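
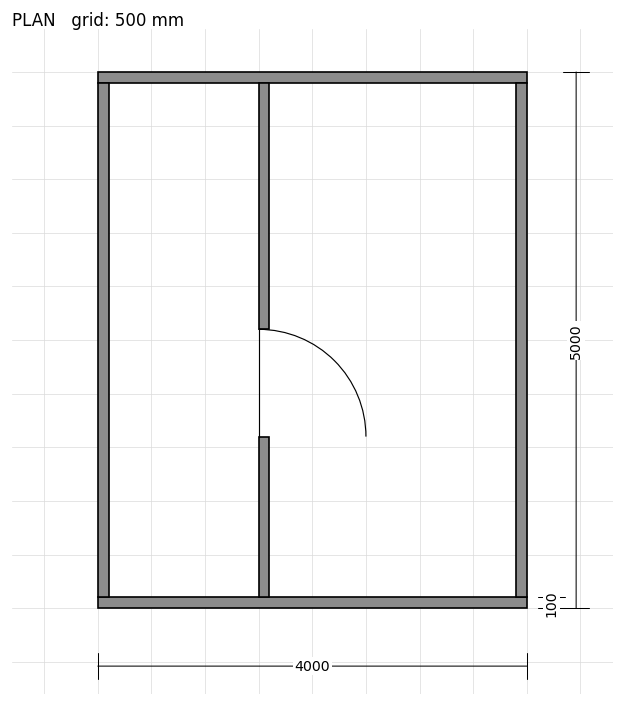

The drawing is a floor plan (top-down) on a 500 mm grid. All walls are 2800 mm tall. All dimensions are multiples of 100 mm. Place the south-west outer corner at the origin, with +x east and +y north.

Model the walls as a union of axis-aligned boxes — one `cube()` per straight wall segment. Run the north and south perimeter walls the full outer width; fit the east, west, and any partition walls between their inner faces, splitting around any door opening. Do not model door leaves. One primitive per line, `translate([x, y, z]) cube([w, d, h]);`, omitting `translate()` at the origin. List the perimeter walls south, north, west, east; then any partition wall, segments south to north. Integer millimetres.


cube([4000, 100, 2800]);
translate([0, 4900, 0]) cube([4000, 100, 2800]);
translate([0, 100, 0]) cube([100, 4800, 2800]);
translate([3900, 100, 0]) cube([100, 4800, 2800]);
translate([1500, 100, 0]) cube([100, 1500, 2800]);
translate([1500, 2600, 0]) cube([100, 2300, 2800]);


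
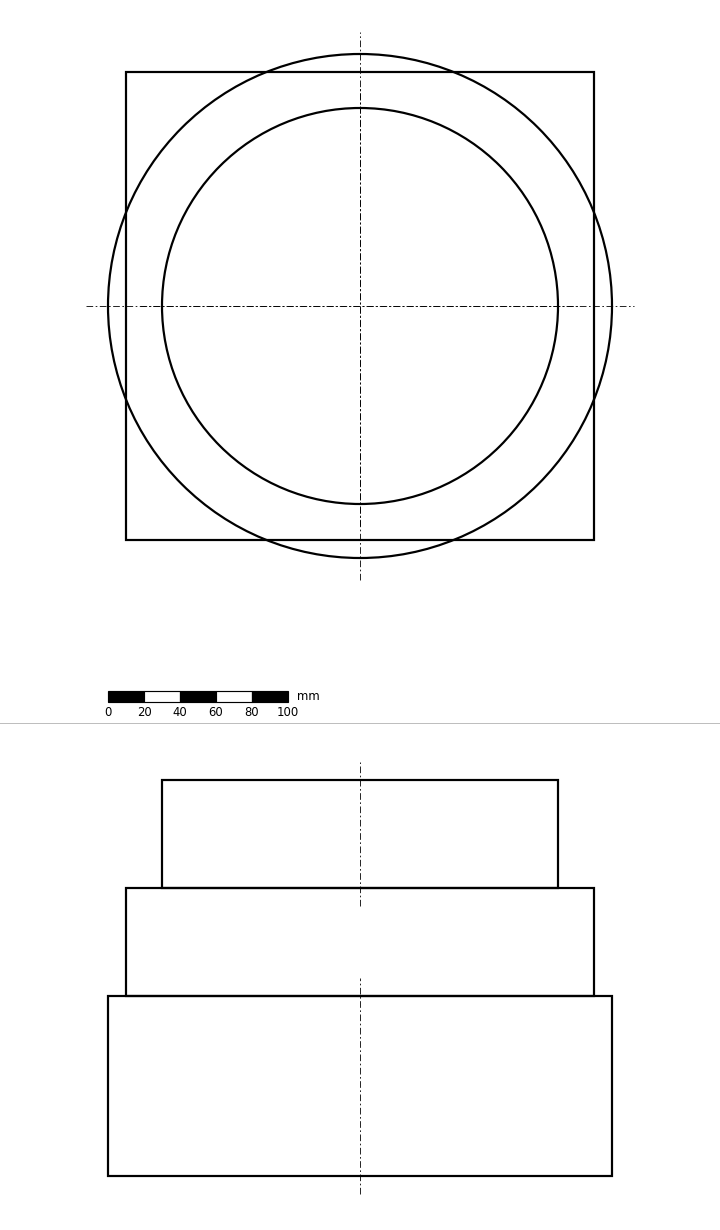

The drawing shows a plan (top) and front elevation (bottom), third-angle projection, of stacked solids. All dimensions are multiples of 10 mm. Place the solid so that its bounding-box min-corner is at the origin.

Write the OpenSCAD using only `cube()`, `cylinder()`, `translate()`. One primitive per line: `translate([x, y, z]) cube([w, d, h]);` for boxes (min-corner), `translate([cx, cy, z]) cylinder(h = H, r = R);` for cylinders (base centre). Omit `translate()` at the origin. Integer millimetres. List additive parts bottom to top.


translate([140, 140, 0]) cylinder(h = 100, r = 140);
translate([10, 10, 100]) cube([260, 260, 60]);
translate([140, 140, 160]) cylinder(h = 60, r = 110);


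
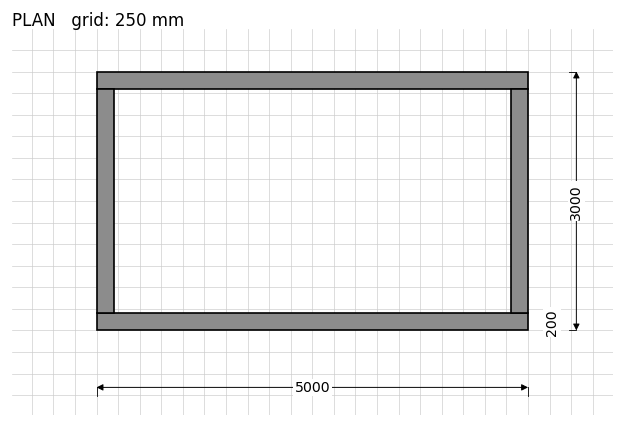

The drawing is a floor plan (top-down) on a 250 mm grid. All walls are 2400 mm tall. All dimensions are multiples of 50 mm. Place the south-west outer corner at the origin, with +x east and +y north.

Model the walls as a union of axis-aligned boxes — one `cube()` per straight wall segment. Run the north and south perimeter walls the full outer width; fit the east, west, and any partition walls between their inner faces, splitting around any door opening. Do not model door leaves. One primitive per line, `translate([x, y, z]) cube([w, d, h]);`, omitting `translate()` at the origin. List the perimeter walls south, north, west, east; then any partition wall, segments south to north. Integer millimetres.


cube([5000, 200, 2400]);
translate([0, 2800, 0]) cube([5000, 200, 2400]);
translate([0, 200, 0]) cube([200, 2600, 2400]);
translate([4800, 200, 0]) cube([200, 2600, 2400]);


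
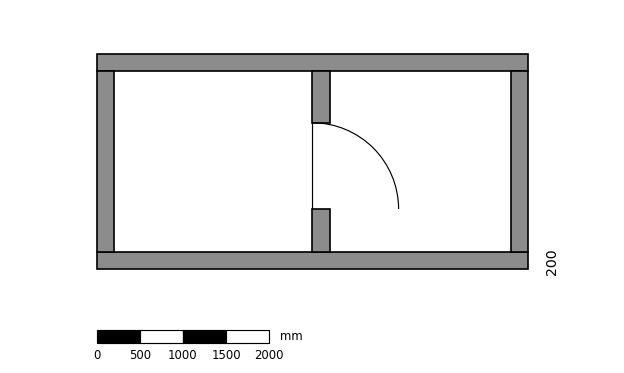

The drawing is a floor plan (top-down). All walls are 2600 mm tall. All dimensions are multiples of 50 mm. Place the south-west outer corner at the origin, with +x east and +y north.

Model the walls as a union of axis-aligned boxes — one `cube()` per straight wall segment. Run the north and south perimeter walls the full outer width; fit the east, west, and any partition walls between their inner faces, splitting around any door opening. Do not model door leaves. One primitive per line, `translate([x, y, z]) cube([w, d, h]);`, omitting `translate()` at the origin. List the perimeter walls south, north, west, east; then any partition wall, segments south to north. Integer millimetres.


cube([5000, 200, 2600]);
translate([0, 2300, 0]) cube([5000, 200, 2600]);
translate([0, 200, 0]) cube([200, 2100, 2600]);
translate([4800, 200, 0]) cube([200, 2100, 2600]);
translate([2500, 200, 0]) cube([200, 500, 2600]);
translate([2500, 1700, 0]) cube([200, 600, 2600]);


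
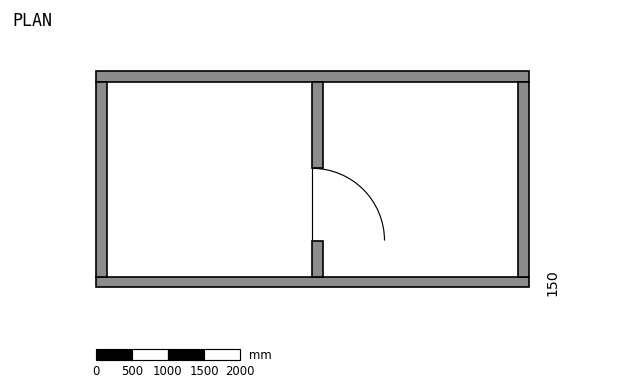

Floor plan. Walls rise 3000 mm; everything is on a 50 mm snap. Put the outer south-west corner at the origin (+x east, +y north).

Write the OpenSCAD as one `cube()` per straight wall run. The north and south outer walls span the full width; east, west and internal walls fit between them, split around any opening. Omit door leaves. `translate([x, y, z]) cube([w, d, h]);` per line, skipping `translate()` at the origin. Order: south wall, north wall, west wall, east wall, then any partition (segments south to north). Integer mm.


cube([6000, 150, 3000]);
translate([0, 2850, 0]) cube([6000, 150, 3000]);
translate([0, 150, 0]) cube([150, 2700, 3000]);
translate([5850, 150, 0]) cube([150, 2700, 3000]);
translate([3000, 150, 0]) cube([150, 500, 3000]);
translate([3000, 1650, 0]) cube([150, 1200, 3000]);


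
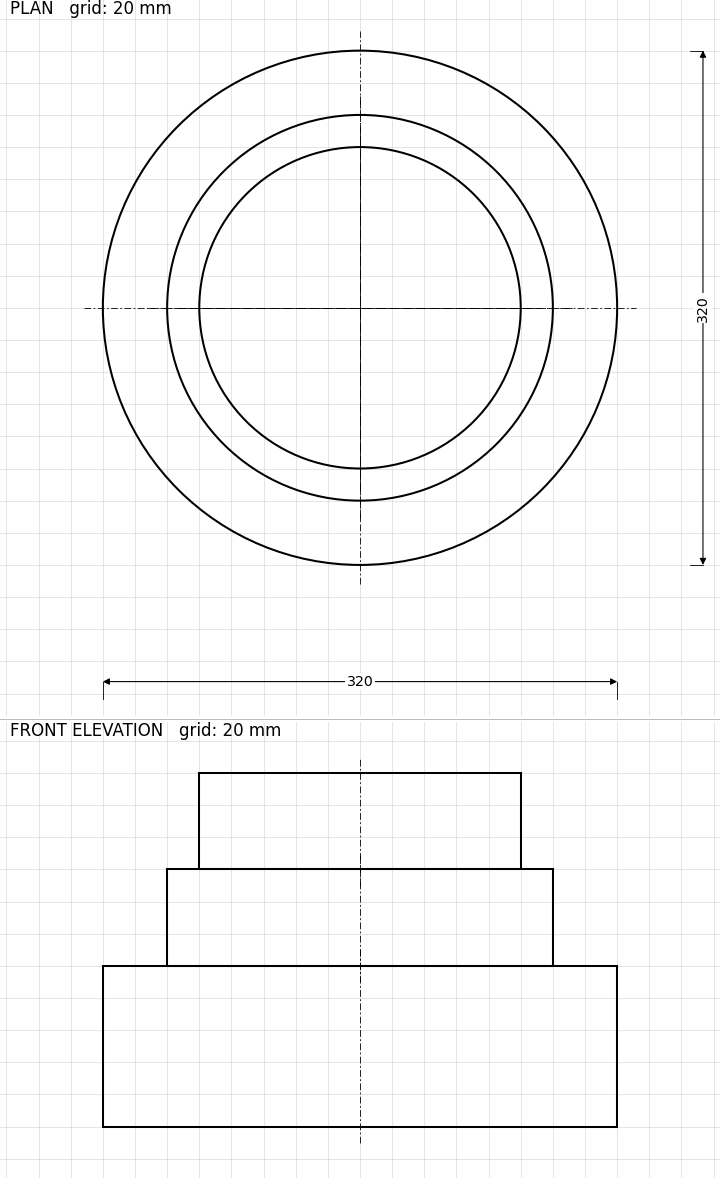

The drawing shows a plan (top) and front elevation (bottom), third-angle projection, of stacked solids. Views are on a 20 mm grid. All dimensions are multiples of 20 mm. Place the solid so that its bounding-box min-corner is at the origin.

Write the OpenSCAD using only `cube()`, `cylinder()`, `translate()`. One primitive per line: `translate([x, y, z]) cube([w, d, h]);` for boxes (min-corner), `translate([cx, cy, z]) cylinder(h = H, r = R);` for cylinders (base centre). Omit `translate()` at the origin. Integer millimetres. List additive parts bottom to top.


translate([160, 160, 0]) cylinder(h = 100, r = 160);
translate([160, 160, 100]) cylinder(h = 60, r = 120);
translate([160, 160, 160]) cylinder(h = 60, r = 100);


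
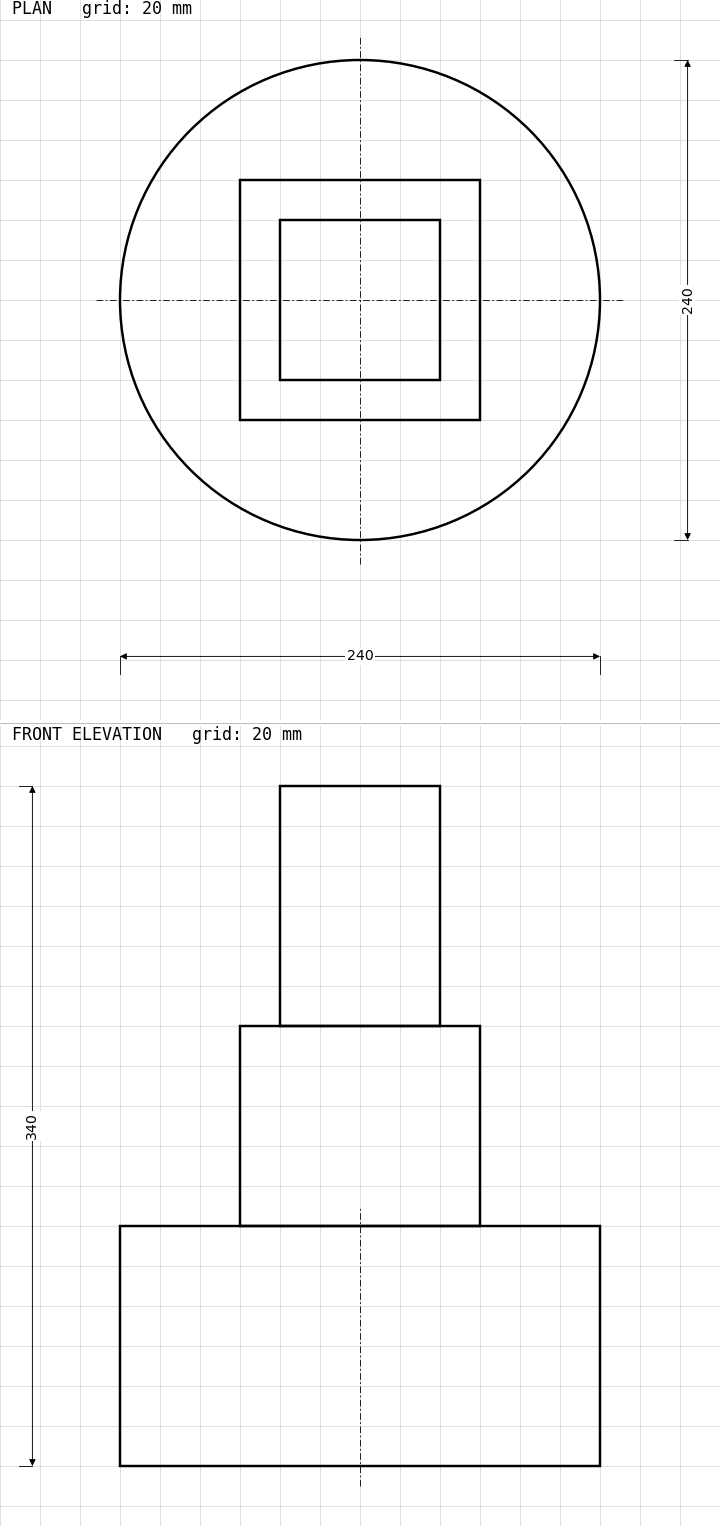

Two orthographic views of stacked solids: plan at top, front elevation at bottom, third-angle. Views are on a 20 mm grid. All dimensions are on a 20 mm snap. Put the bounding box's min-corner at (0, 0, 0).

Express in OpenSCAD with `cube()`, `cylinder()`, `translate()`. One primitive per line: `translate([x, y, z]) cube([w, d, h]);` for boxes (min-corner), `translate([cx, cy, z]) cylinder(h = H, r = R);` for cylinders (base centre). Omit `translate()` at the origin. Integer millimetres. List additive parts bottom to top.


translate([120, 120, 0]) cylinder(h = 120, r = 120);
translate([60, 60, 120]) cube([120, 120, 100]);
translate([80, 80, 220]) cube([80, 80, 120]);


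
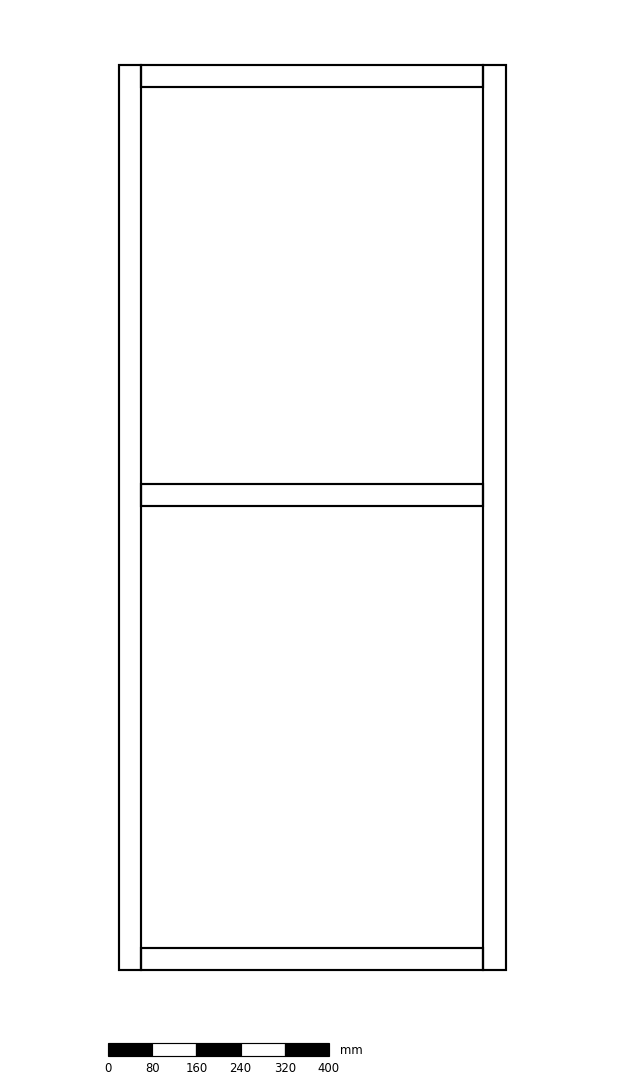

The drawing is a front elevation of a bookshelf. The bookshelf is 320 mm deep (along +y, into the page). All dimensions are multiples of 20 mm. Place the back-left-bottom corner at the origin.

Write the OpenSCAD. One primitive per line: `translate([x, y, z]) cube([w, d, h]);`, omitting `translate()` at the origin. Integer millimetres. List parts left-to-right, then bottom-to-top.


cube([40, 320, 1640]);
translate([40, 0, 0]) cube([620, 320, 40]);
translate([40, 0, 840]) cube([620, 320, 40]);
translate([40, 0, 1600]) cube([620, 320, 40]);
translate([660, 0, 0]) cube([40, 320, 1640]);


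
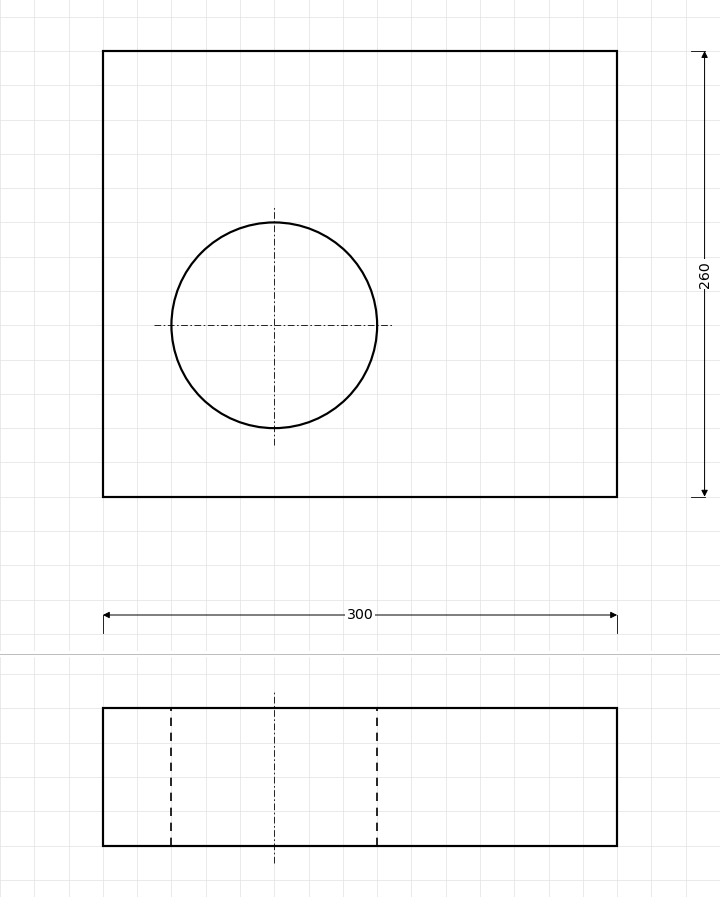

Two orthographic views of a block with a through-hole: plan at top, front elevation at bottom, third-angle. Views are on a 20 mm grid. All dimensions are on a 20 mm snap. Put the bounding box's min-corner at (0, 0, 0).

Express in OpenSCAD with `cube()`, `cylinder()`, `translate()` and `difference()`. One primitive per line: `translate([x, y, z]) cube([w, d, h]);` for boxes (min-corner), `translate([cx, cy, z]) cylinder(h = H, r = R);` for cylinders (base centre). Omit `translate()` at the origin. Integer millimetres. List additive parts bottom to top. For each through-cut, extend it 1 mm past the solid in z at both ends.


difference() {
  cube([300, 260, 80]);
  translate([100, 100, -1]) cylinder(h = 82, r = 60);
}


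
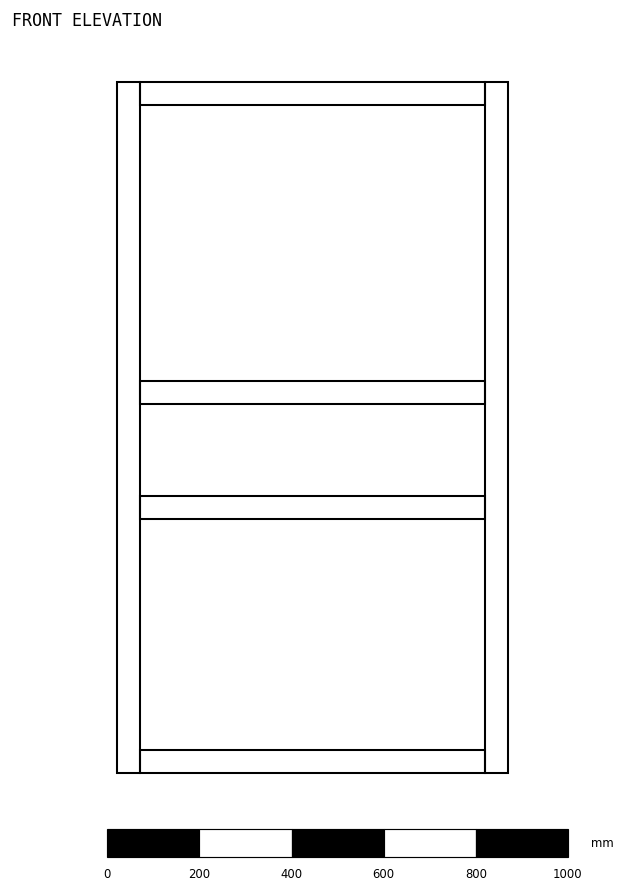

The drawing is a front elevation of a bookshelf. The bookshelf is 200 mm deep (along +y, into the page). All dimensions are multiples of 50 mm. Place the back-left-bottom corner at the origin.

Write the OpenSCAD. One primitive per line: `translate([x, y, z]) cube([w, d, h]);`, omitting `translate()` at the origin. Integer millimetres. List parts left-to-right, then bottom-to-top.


cube([50, 200, 1500]);
translate([50, 0, 0]) cube([750, 200, 50]);
translate([50, 0, 550]) cube([750, 200, 50]);
translate([50, 0, 800]) cube([750, 200, 50]);
translate([50, 0, 1450]) cube([750, 200, 50]);
translate([800, 0, 0]) cube([50, 200, 1500]);


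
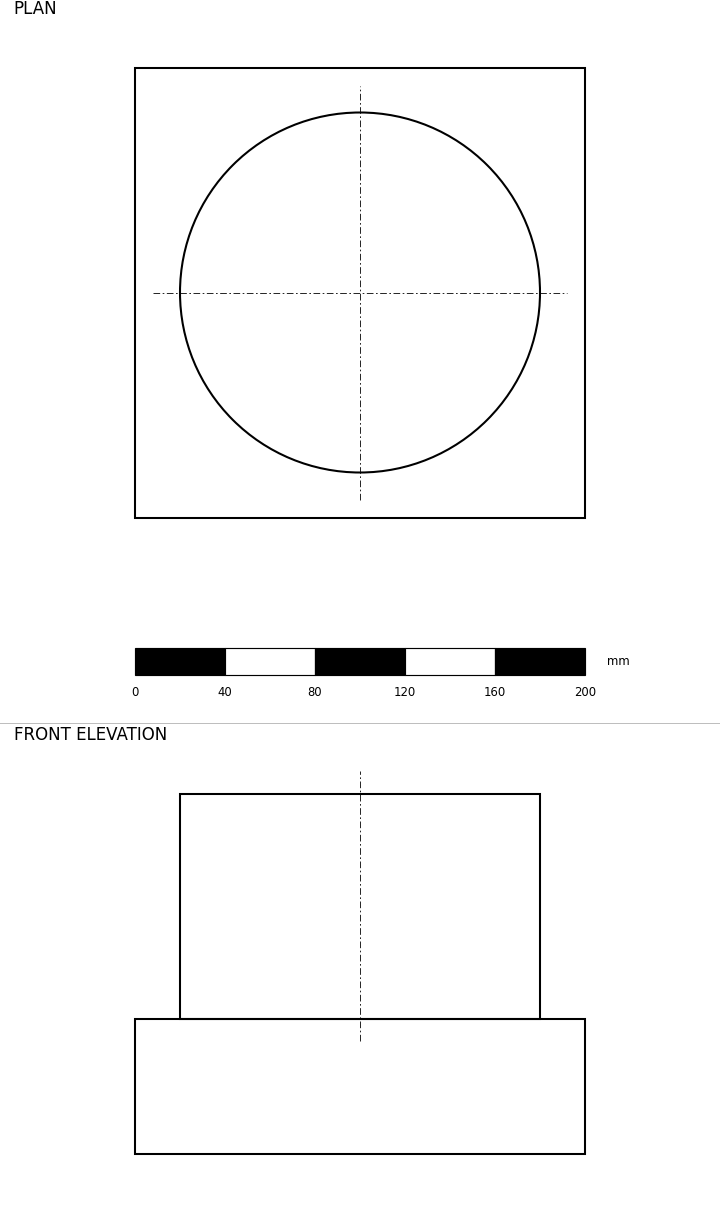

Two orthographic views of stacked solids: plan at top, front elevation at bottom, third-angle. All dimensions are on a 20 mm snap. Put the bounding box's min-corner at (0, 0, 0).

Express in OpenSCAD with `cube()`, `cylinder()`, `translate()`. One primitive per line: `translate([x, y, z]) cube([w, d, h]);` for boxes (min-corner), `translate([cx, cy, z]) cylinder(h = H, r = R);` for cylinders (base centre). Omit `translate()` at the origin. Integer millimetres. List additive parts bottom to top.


cube([200, 200, 60]);
translate([100, 100, 60]) cylinder(h = 100, r = 80);


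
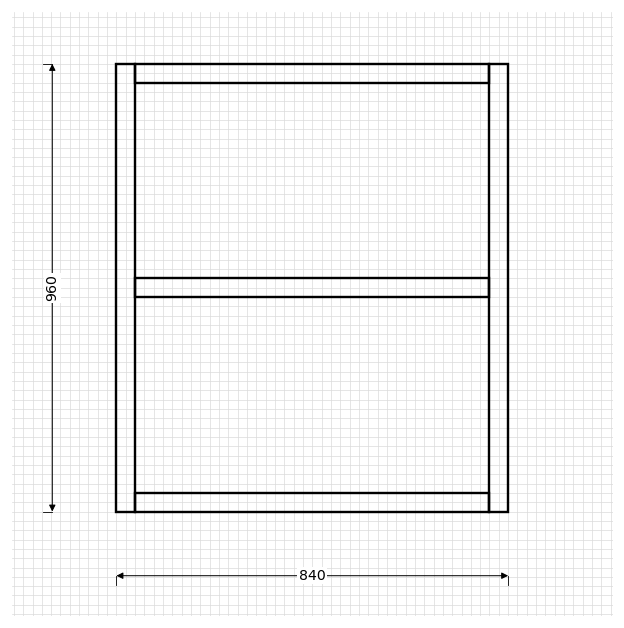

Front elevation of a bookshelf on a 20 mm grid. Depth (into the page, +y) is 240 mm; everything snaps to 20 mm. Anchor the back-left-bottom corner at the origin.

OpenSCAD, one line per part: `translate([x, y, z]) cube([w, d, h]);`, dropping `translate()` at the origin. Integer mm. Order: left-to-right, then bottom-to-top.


cube([40, 240, 960]);
translate([40, 0, 0]) cube([760, 240, 40]);
translate([40, 0, 460]) cube([760, 240, 40]);
translate([40, 0, 920]) cube([760, 240, 40]);
translate([800, 0, 0]) cube([40, 240, 960]);


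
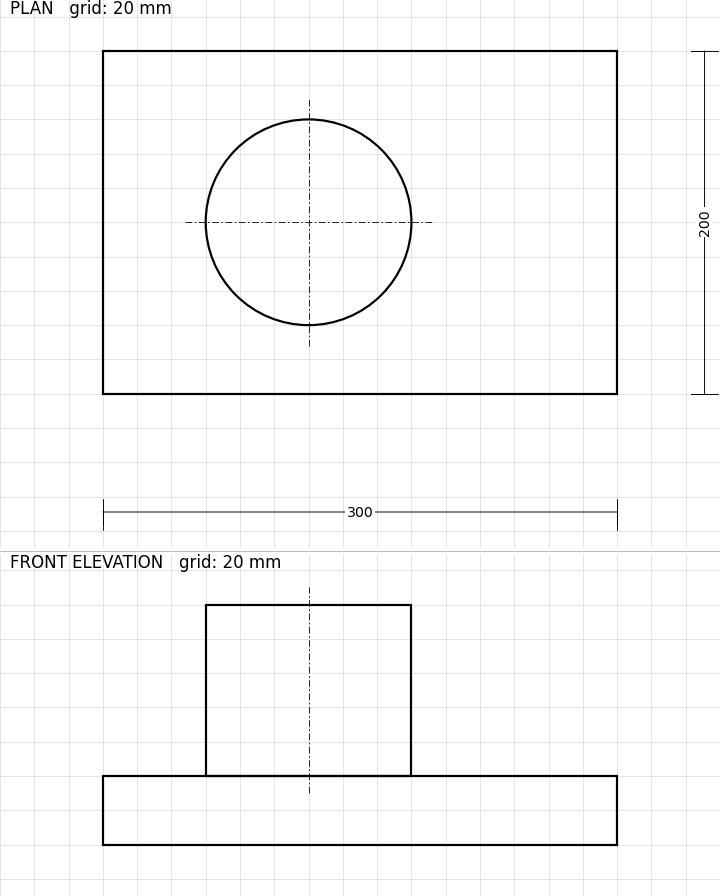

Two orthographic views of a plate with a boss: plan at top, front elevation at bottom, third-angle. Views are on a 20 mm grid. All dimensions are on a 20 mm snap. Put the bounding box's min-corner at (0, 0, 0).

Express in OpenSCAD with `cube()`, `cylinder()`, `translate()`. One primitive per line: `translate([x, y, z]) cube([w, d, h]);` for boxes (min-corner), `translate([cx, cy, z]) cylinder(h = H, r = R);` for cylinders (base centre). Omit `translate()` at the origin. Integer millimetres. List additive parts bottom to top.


cube([300, 200, 40]);
translate([120, 100, 40]) cylinder(h = 100, r = 60);


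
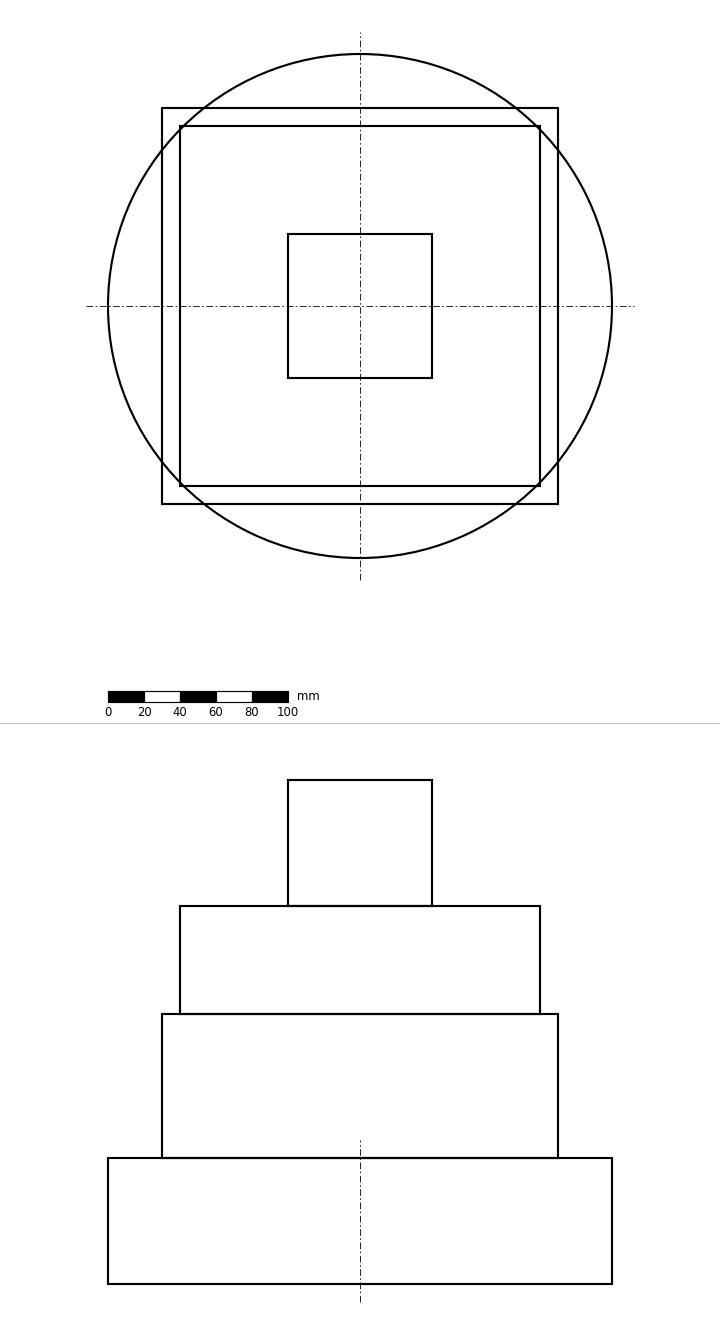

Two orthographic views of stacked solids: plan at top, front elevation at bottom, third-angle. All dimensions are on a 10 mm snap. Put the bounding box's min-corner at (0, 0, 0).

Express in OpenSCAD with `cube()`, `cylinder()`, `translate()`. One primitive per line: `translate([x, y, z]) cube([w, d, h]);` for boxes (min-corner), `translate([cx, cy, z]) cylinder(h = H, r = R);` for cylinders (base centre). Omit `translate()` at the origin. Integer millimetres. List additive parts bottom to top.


translate([140, 140, 0]) cylinder(h = 70, r = 140);
translate([30, 30, 70]) cube([220, 220, 80]);
translate([40, 40, 150]) cube([200, 200, 60]);
translate([100, 100, 210]) cube([80, 80, 70]);


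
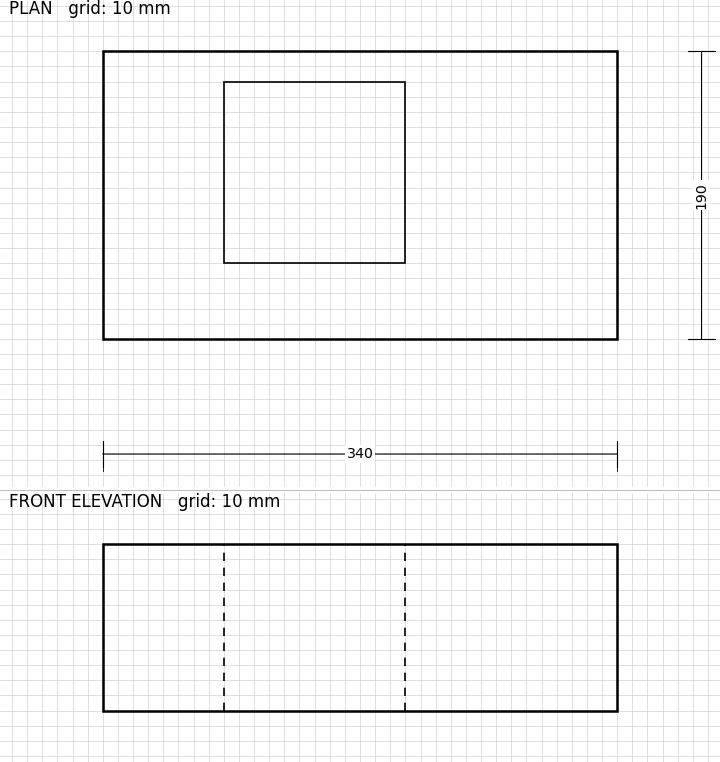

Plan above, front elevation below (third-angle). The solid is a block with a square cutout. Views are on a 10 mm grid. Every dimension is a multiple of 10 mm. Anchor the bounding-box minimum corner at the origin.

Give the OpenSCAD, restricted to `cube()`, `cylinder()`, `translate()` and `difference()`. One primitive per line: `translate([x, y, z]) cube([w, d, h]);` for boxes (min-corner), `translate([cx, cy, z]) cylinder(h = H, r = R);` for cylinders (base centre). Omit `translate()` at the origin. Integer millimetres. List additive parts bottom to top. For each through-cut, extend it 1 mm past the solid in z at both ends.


difference() {
  cube([340, 190, 110]);
  translate([80, 50, -1]) cube([120, 120, 112]);
}


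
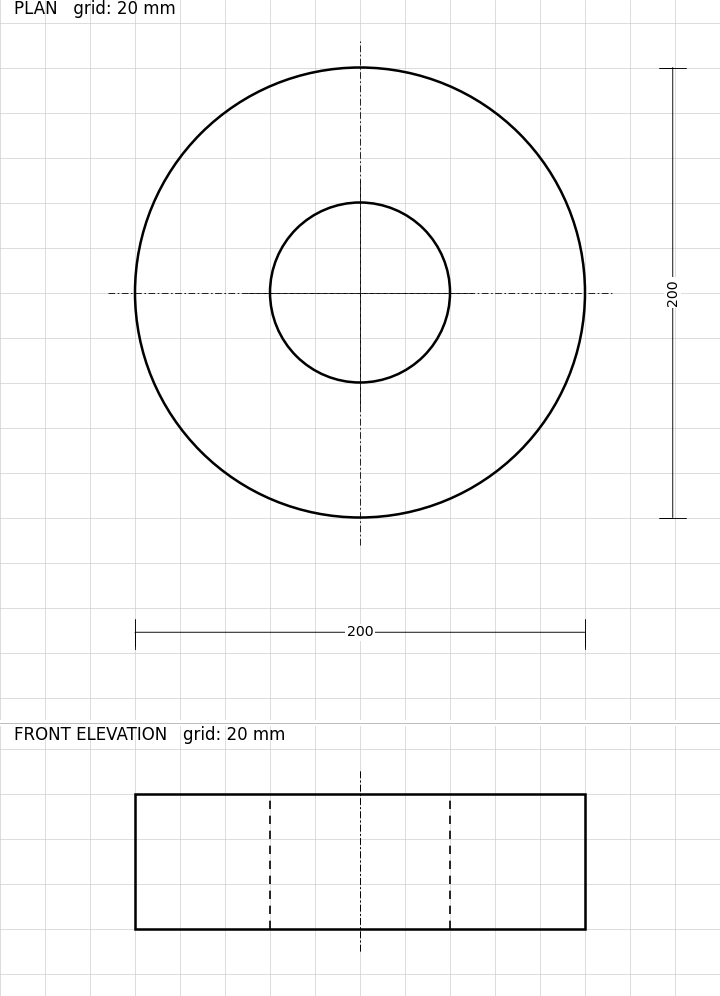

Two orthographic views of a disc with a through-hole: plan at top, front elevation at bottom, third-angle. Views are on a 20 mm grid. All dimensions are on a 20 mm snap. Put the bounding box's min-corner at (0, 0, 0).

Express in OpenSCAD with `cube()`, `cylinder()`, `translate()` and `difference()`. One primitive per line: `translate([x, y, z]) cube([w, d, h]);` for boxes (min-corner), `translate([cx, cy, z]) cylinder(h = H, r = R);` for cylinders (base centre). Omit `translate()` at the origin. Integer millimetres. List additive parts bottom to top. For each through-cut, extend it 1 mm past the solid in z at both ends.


difference() {
  translate([100, 100, 0]) cylinder(h = 60, r = 100);
  translate([100, 100, -1]) cylinder(h = 62, r = 40);
}


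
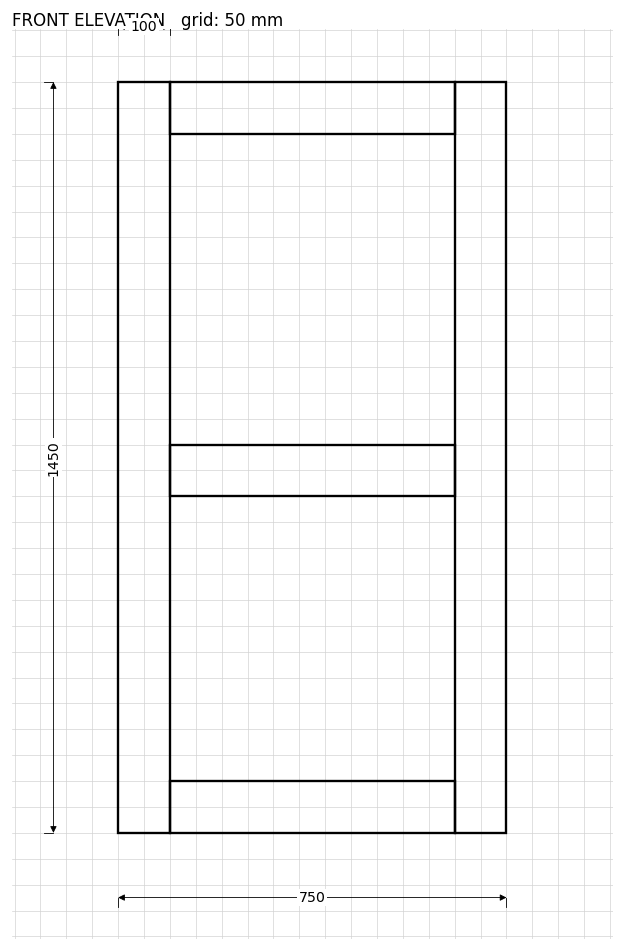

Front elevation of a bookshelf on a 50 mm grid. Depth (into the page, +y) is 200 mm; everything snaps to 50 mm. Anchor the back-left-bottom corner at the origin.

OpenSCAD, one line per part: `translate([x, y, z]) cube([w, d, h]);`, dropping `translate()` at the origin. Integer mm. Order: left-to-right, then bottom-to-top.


cube([100, 200, 1450]);
translate([100, 0, 0]) cube([550, 200, 100]);
translate([100, 0, 650]) cube([550, 200, 100]);
translate([100, 0, 1350]) cube([550, 200, 100]);
translate([650, 0, 0]) cube([100, 200, 1450]);


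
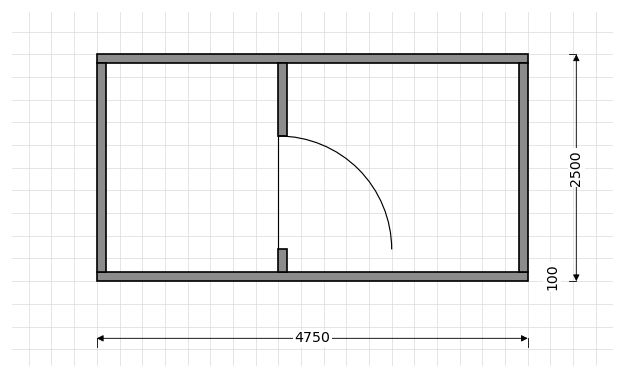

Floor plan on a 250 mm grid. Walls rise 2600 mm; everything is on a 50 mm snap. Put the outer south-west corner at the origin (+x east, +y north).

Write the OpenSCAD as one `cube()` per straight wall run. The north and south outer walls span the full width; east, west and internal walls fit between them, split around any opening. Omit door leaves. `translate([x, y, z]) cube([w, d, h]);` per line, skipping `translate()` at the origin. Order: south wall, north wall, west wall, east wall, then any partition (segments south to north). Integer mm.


cube([4750, 100, 2600]);
translate([0, 2400, 0]) cube([4750, 100, 2600]);
translate([0, 100, 0]) cube([100, 2300, 2600]);
translate([4650, 100, 0]) cube([100, 2300, 2600]);
translate([2000, 100, 0]) cube([100, 250, 2600]);
translate([2000, 1600, 0]) cube([100, 800, 2600]);


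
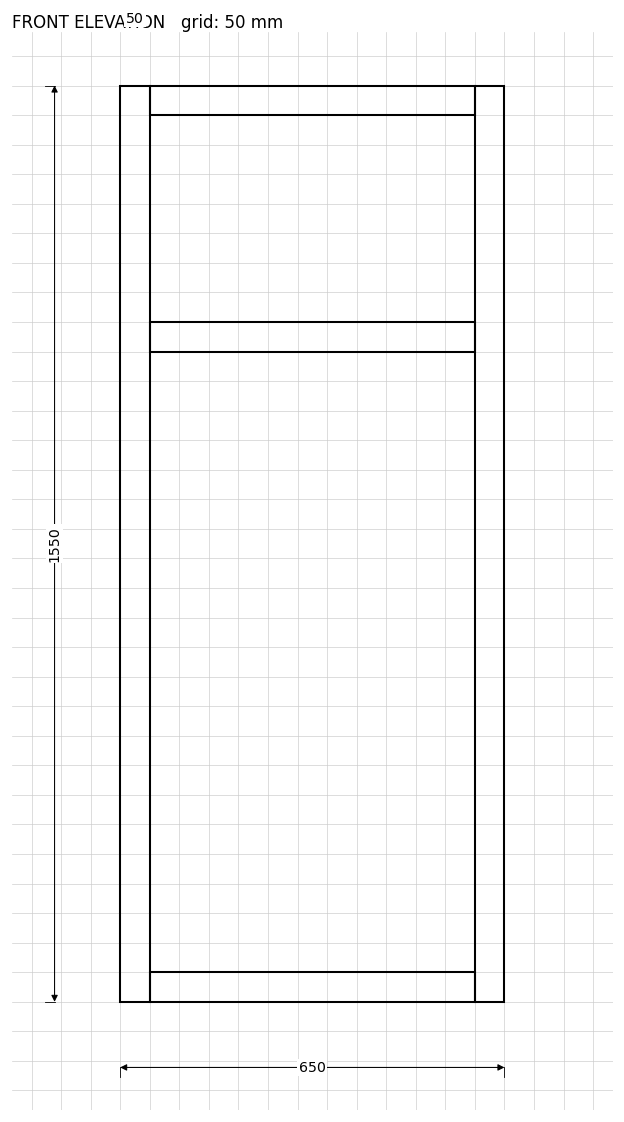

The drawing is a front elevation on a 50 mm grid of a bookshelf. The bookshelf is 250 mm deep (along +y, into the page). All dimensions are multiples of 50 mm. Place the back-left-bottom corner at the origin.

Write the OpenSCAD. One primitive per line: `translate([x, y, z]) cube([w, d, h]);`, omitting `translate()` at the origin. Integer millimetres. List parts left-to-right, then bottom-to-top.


cube([50, 250, 1550]);
translate([50, 0, 0]) cube([550, 250, 50]);
translate([50, 0, 1100]) cube([550, 250, 50]);
translate([50, 0, 1500]) cube([550, 250, 50]);
translate([600, 0, 0]) cube([50, 250, 1550]);


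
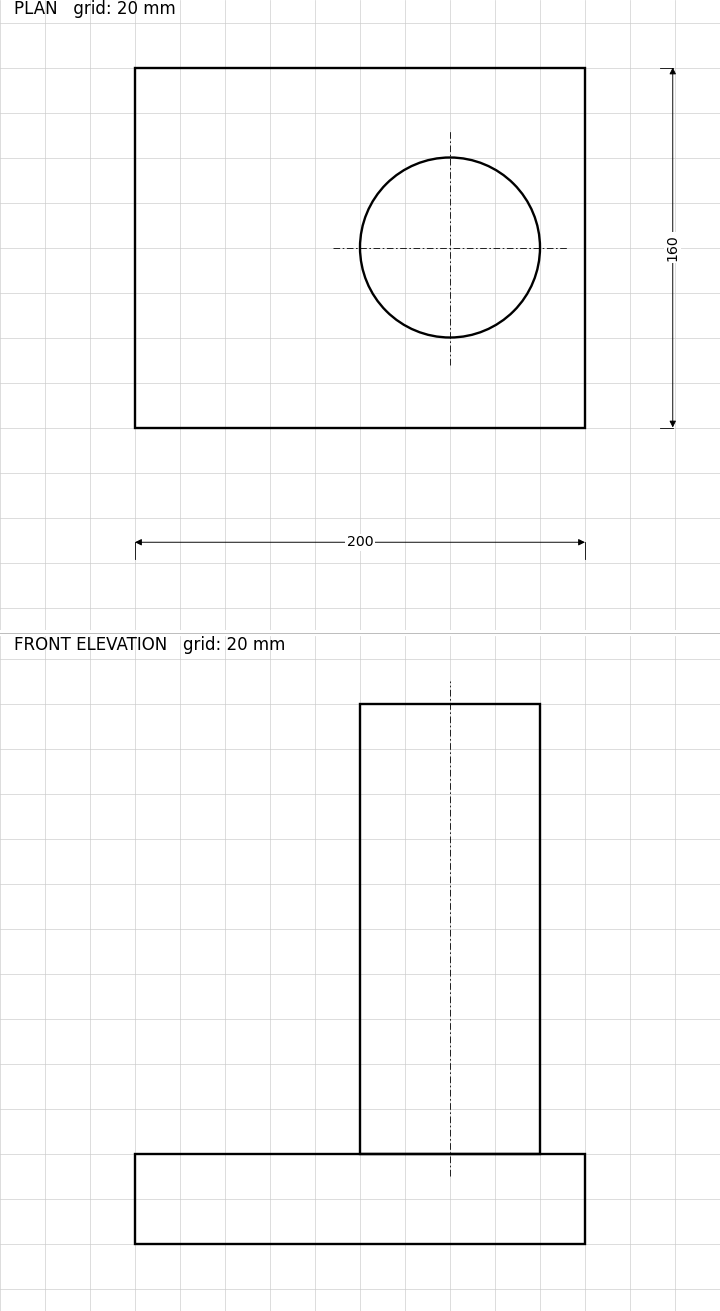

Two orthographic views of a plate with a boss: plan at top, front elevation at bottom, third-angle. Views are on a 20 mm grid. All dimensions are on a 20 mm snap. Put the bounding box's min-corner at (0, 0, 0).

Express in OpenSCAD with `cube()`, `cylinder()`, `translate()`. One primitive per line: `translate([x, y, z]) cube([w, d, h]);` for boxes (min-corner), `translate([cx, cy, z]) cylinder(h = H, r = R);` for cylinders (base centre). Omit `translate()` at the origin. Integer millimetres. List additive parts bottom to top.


cube([200, 160, 40]);
translate([140, 80, 40]) cylinder(h = 200, r = 40);


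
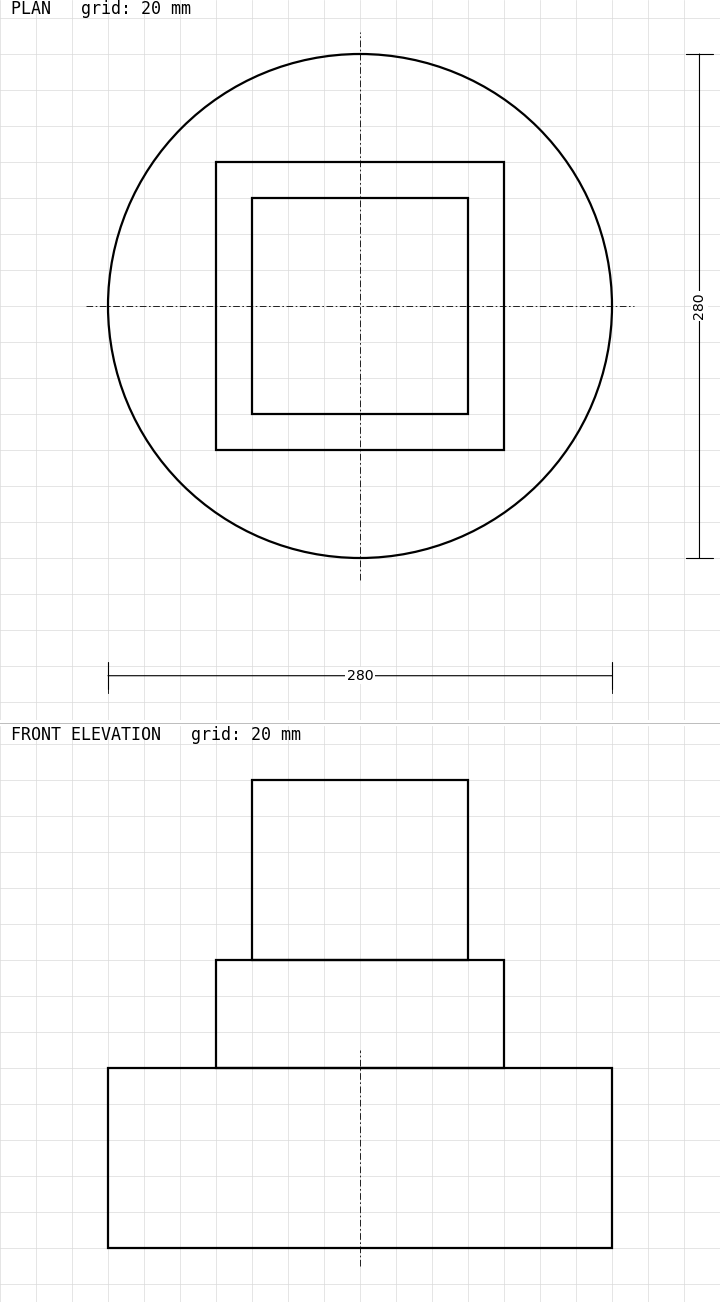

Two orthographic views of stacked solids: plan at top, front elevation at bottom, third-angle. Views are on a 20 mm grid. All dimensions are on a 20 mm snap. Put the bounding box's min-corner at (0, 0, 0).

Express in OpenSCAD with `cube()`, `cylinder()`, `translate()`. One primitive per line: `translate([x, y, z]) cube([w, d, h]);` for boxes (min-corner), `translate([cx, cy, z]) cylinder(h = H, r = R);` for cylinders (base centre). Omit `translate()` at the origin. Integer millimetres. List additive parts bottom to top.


translate([140, 140, 0]) cylinder(h = 100, r = 140);
translate([60, 60, 100]) cube([160, 160, 60]);
translate([80, 80, 160]) cube([120, 120, 100]);


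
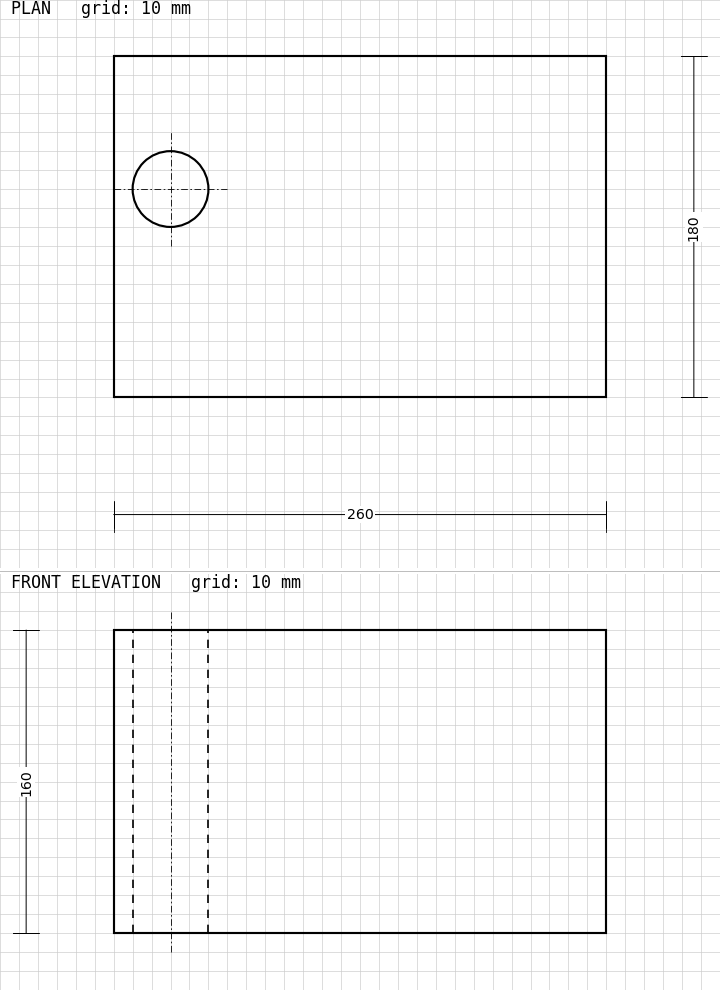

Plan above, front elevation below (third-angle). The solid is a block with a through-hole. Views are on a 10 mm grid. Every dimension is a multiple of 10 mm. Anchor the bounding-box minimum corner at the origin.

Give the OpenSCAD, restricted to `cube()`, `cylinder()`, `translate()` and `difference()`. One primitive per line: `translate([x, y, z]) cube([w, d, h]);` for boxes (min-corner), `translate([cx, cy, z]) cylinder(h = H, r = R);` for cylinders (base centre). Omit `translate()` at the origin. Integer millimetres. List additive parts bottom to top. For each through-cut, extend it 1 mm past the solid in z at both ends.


difference() {
  cube([260, 180, 160]);
  translate([30, 110, -1]) cylinder(h = 162, r = 20);
}


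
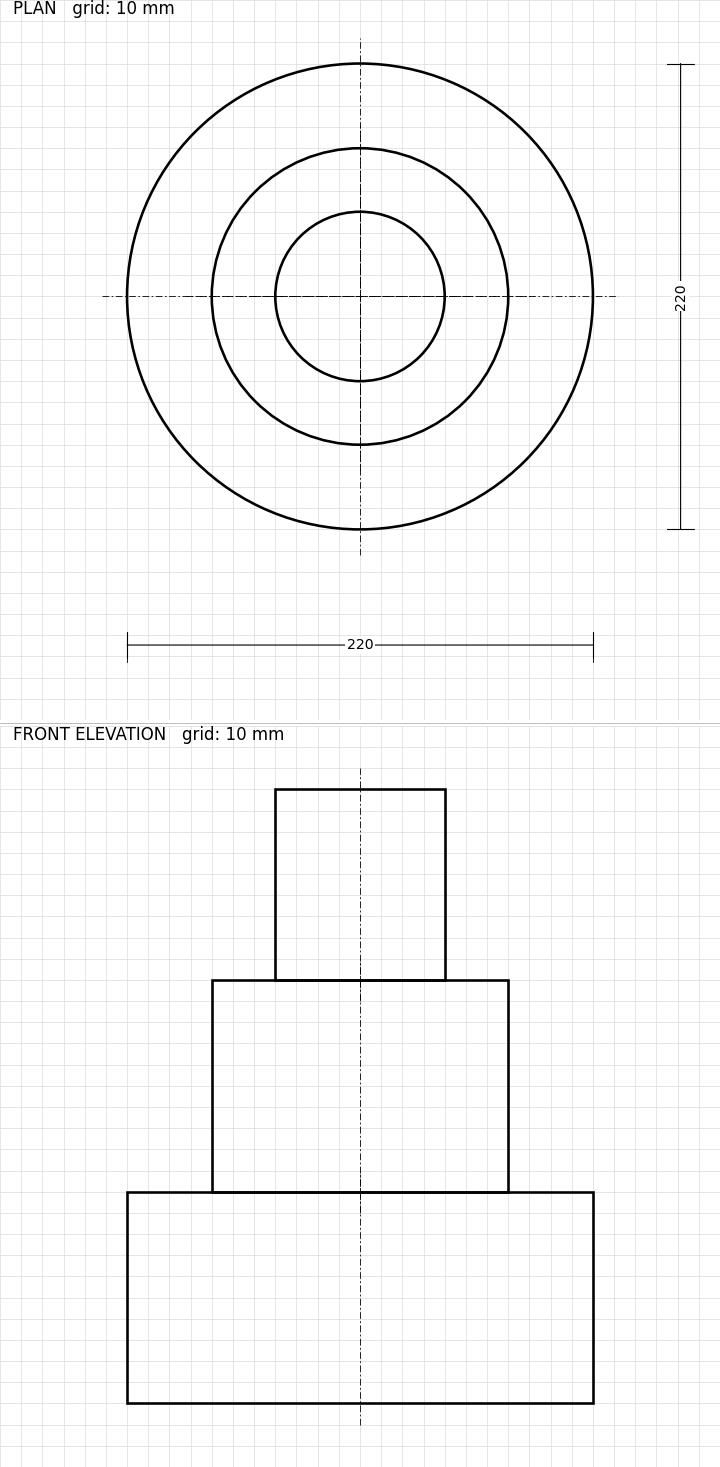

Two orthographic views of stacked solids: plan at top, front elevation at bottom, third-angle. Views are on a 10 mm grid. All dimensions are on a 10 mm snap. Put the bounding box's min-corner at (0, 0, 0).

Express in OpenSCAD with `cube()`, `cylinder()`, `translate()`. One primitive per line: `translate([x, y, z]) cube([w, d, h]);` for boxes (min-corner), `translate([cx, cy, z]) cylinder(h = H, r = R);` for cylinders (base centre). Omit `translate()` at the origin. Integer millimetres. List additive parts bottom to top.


translate([110, 110, 0]) cylinder(h = 100, r = 110);
translate([110, 110, 100]) cylinder(h = 100, r = 70);
translate([110, 110, 200]) cylinder(h = 90, r = 40);


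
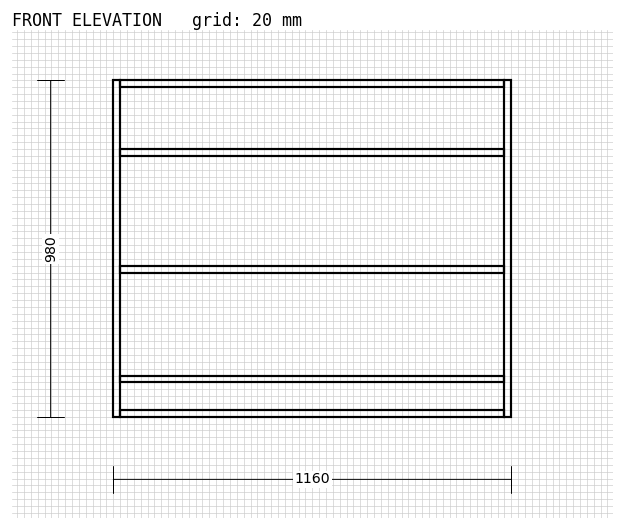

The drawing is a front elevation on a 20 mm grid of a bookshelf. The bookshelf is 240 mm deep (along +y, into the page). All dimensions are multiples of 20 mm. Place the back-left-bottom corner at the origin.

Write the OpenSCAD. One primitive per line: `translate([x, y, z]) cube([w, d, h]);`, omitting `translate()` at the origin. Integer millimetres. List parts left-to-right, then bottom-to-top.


cube([20, 240, 980]);
translate([20, 0, 0]) cube([1120, 240, 20]);
translate([20, 0, 100]) cube([1120, 240, 20]);
translate([20, 0, 420]) cube([1120, 240, 20]);
translate([20, 0, 760]) cube([1120, 240, 20]);
translate([20, 0, 960]) cube([1120, 240, 20]);
translate([1140, 0, 0]) cube([20, 240, 980]);


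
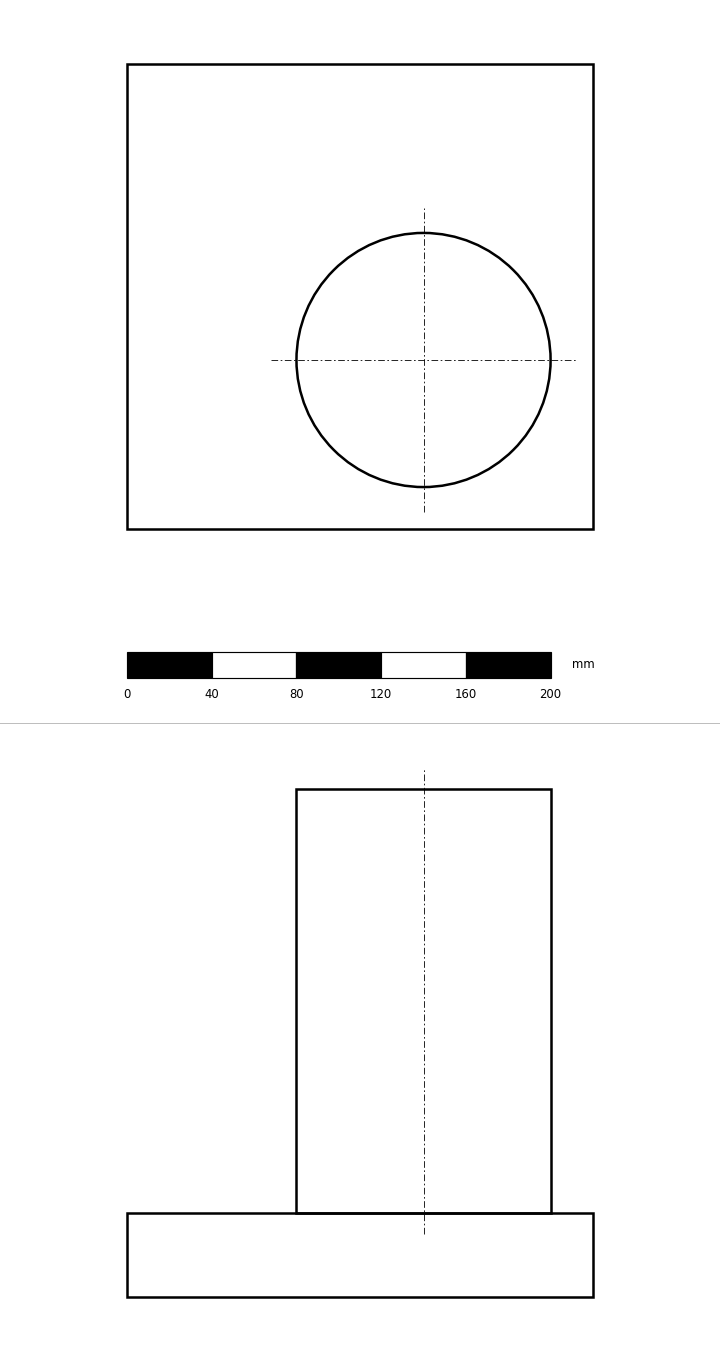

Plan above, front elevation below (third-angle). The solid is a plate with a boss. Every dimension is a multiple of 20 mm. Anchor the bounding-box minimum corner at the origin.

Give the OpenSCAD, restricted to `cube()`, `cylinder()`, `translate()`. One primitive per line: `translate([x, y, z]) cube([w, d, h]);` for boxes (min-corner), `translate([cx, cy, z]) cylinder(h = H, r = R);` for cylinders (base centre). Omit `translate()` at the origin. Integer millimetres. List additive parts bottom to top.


cube([220, 220, 40]);
translate([140, 80, 40]) cylinder(h = 200, r = 60);


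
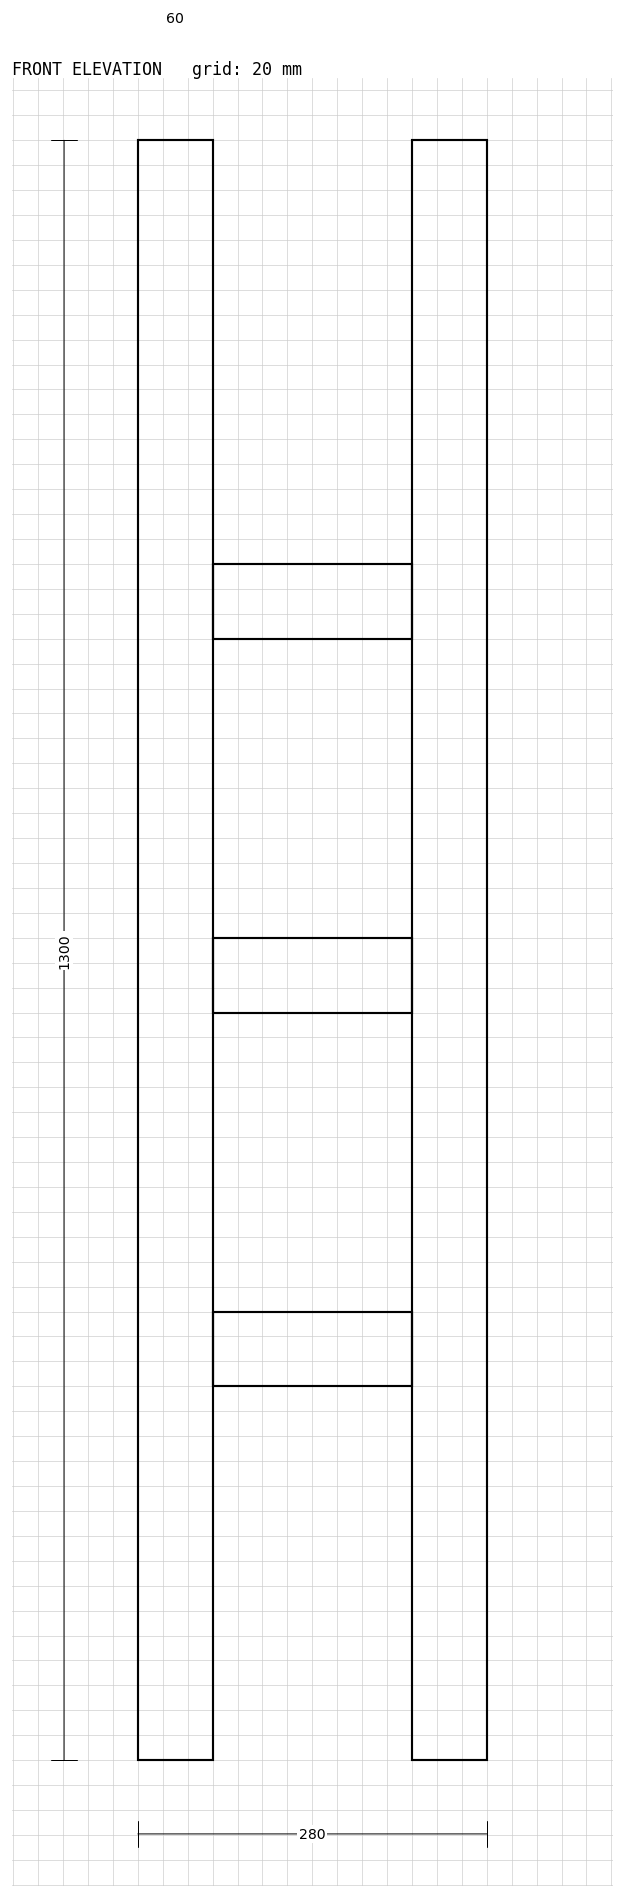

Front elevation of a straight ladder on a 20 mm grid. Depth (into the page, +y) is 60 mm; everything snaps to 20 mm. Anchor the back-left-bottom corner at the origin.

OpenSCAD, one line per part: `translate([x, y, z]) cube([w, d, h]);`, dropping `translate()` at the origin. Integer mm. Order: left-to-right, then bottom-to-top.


cube([60, 60, 1300]);
translate([60, 0, 300]) cube([160, 60, 60]);
translate([60, 0, 600]) cube([160, 60, 60]);
translate([60, 0, 900]) cube([160, 60, 60]);
translate([220, 0, 0]) cube([60, 60, 1300]);


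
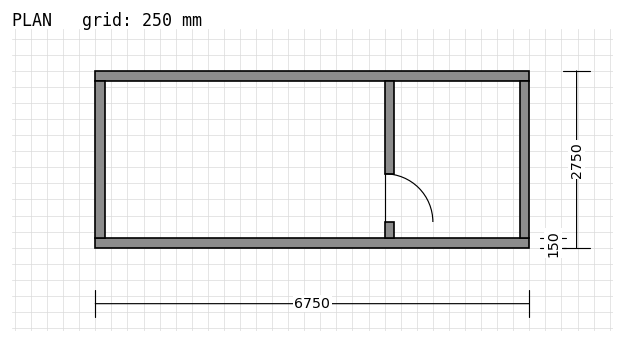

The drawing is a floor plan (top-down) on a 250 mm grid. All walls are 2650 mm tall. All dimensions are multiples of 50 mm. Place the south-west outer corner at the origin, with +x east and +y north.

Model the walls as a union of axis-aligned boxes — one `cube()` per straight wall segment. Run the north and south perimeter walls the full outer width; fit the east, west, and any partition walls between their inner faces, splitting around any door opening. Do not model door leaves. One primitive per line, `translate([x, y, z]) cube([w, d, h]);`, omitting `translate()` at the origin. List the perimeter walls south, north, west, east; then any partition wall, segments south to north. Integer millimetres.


cube([6750, 150, 2650]);
translate([0, 2600, 0]) cube([6750, 150, 2650]);
translate([0, 150, 0]) cube([150, 2450, 2650]);
translate([6600, 150, 0]) cube([150, 2450, 2650]);
translate([4500, 150, 0]) cube([150, 250, 2650]);
translate([4500, 1150, 0]) cube([150, 1450, 2650]);


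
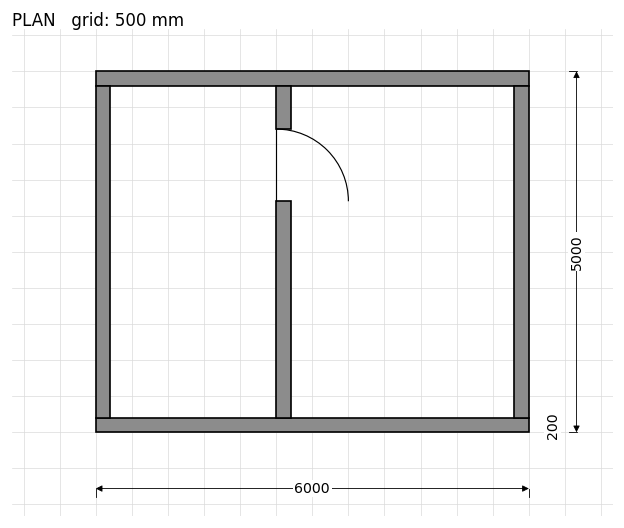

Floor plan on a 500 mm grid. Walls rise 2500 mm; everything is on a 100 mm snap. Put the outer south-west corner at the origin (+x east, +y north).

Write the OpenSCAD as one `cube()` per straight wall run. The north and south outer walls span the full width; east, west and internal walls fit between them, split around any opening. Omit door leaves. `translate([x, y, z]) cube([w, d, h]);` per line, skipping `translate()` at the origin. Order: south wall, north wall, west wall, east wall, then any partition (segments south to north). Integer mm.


cube([6000, 200, 2500]);
translate([0, 4800, 0]) cube([6000, 200, 2500]);
translate([0, 200, 0]) cube([200, 4600, 2500]);
translate([5800, 200, 0]) cube([200, 4600, 2500]);
translate([2500, 200, 0]) cube([200, 3000, 2500]);
translate([2500, 4200, 0]) cube([200, 600, 2500]);


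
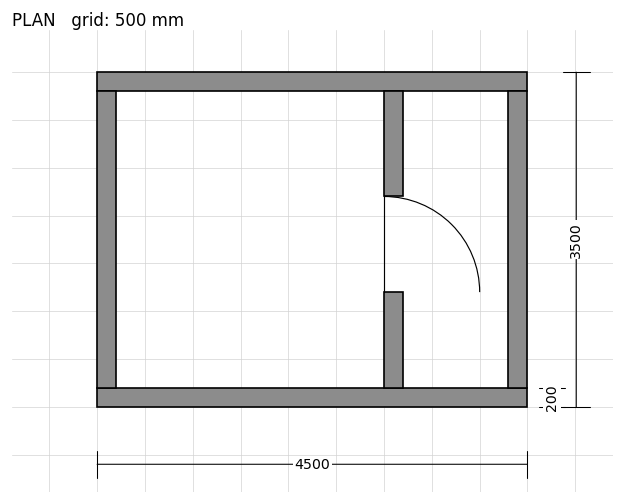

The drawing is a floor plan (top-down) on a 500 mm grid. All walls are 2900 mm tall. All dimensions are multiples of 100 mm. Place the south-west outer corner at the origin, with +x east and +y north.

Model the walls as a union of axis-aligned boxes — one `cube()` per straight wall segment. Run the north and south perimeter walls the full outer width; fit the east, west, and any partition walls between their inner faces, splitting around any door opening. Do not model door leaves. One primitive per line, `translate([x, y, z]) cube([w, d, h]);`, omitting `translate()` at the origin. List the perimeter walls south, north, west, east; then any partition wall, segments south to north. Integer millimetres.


cube([4500, 200, 2900]);
translate([0, 3300, 0]) cube([4500, 200, 2900]);
translate([0, 200, 0]) cube([200, 3100, 2900]);
translate([4300, 200, 0]) cube([200, 3100, 2900]);
translate([3000, 200, 0]) cube([200, 1000, 2900]);
translate([3000, 2200, 0]) cube([200, 1100, 2900]);


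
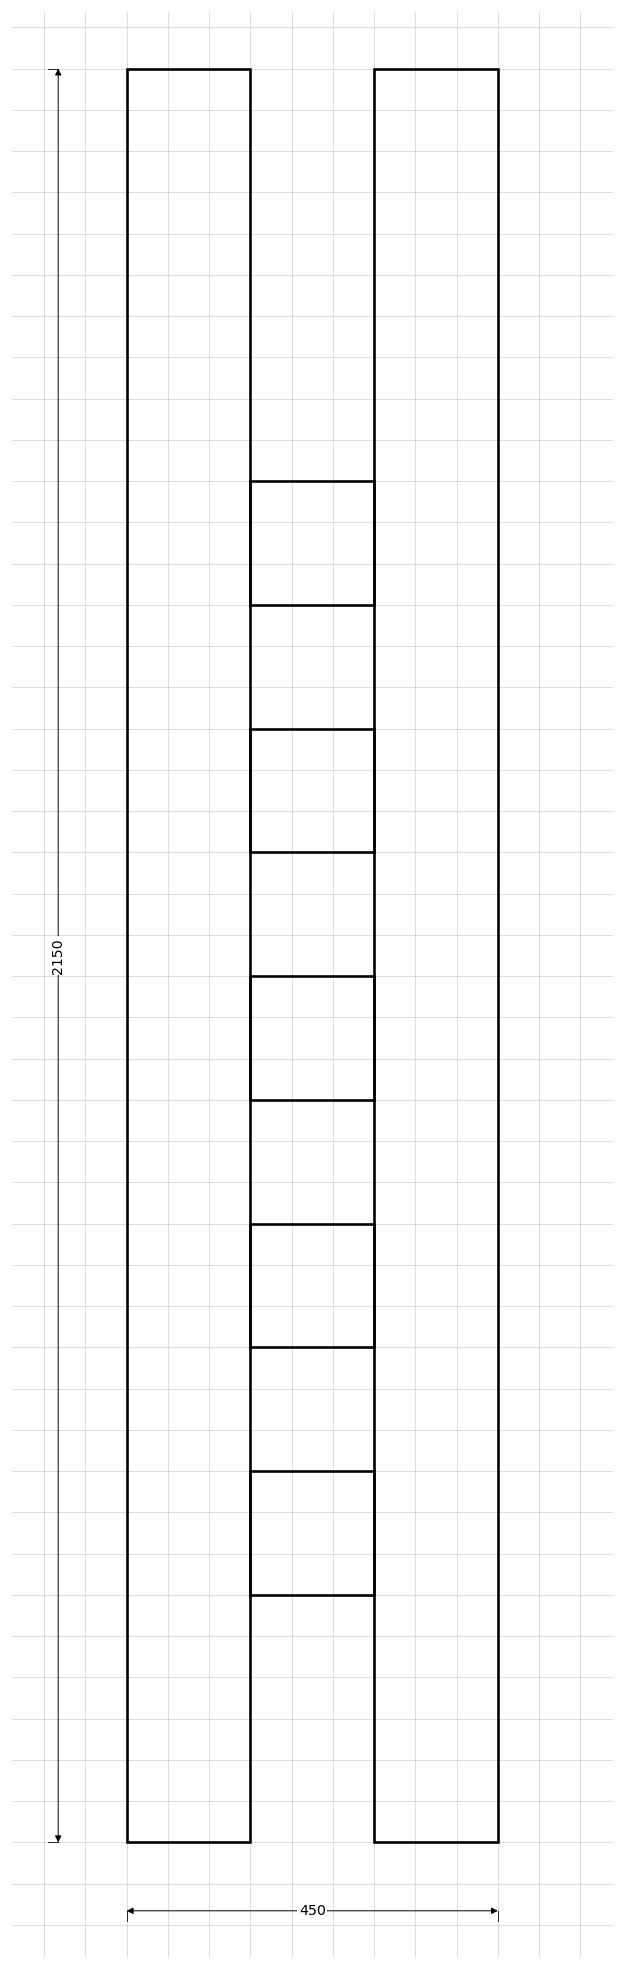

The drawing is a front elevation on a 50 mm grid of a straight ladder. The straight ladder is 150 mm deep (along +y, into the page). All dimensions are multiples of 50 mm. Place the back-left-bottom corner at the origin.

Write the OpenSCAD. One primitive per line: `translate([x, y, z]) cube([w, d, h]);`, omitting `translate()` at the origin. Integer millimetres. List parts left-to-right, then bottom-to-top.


cube([150, 150, 2150]);
translate([150, 0, 300]) cube([150, 150, 150]);
translate([150, 0, 600]) cube([150, 150, 150]);
translate([150, 0, 900]) cube([150, 150, 150]);
translate([150, 0, 1200]) cube([150, 150, 150]);
translate([150, 0, 1500]) cube([150, 150, 150]);
translate([300, 0, 0]) cube([150, 150, 2150]);


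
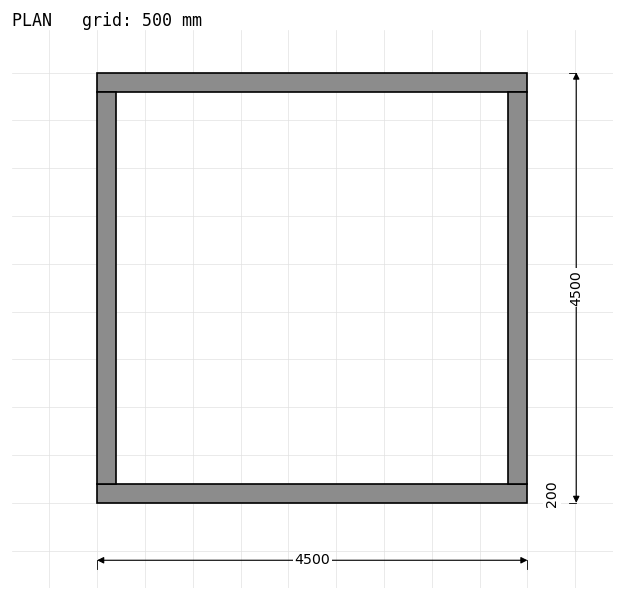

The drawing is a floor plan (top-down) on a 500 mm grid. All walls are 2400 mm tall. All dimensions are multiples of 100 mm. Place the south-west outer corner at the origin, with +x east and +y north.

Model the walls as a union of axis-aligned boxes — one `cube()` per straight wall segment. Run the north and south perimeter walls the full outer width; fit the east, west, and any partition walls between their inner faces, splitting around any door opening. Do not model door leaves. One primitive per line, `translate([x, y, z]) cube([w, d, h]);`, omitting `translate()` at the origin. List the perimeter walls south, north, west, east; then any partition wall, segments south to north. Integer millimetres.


cube([4500, 200, 2400]);
translate([0, 4300, 0]) cube([4500, 200, 2400]);
translate([0, 200, 0]) cube([200, 4100, 2400]);
translate([4300, 200, 0]) cube([200, 4100, 2400]);


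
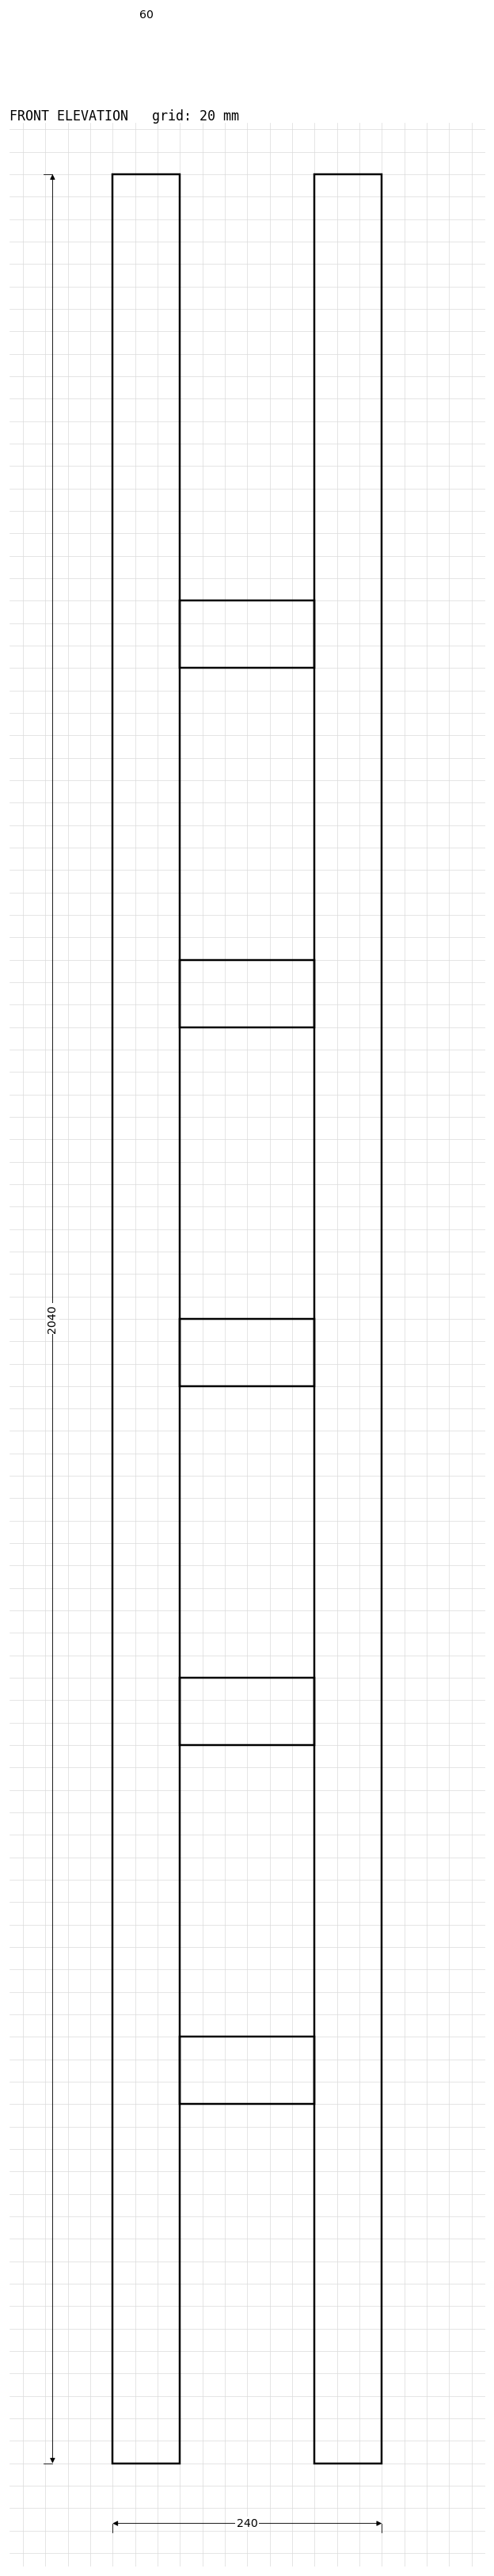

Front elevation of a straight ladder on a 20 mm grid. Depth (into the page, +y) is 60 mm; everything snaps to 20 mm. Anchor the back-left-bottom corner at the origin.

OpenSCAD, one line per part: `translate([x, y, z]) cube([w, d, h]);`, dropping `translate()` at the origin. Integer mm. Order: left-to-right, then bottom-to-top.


cube([60, 60, 2040]);
translate([60, 0, 320]) cube([120, 60, 60]);
translate([60, 0, 640]) cube([120, 60, 60]);
translate([60, 0, 960]) cube([120, 60, 60]);
translate([60, 0, 1280]) cube([120, 60, 60]);
translate([60, 0, 1600]) cube([120, 60, 60]);
translate([180, 0, 0]) cube([60, 60, 2040]);


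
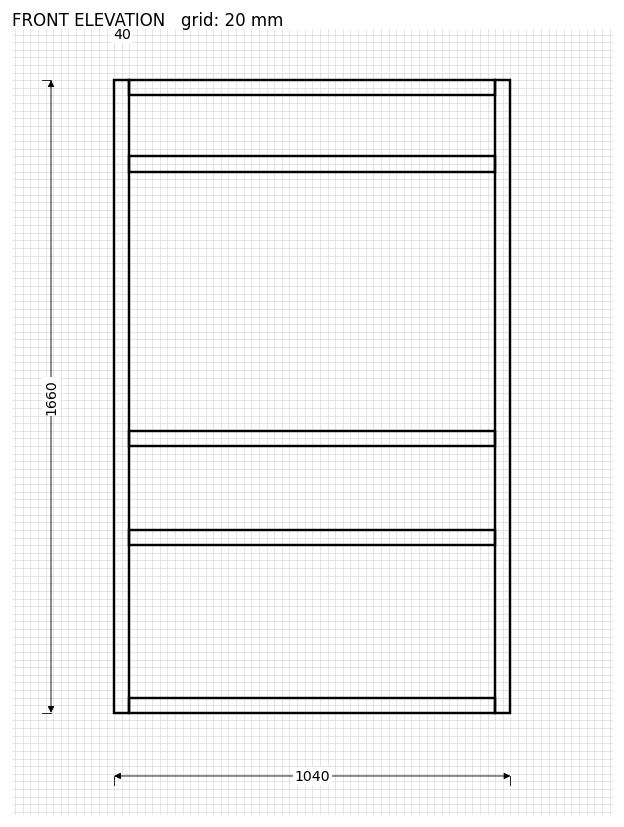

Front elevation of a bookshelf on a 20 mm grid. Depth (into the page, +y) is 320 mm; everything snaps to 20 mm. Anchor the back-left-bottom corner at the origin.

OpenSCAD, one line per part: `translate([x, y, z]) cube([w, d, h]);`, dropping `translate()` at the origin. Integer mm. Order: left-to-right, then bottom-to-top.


cube([40, 320, 1660]);
translate([40, 0, 0]) cube([960, 320, 40]);
translate([40, 0, 440]) cube([960, 320, 40]);
translate([40, 0, 700]) cube([960, 320, 40]);
translate([40, 0, 1420]) cube([960, 320, 40]);
translate([40, 0, 1620]) cube([960, 320, 40]);
translate([1000, 0, 0]) cube([40, 320, 1660]);


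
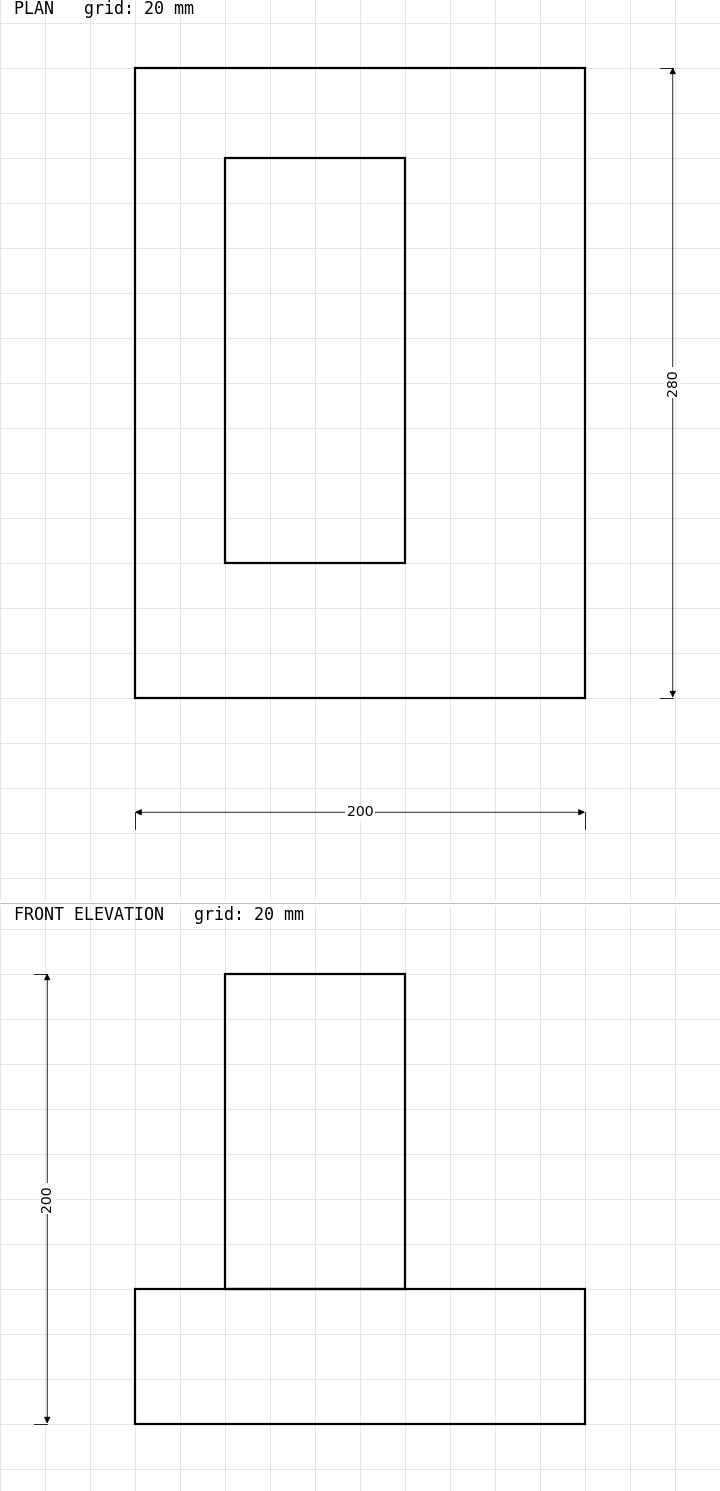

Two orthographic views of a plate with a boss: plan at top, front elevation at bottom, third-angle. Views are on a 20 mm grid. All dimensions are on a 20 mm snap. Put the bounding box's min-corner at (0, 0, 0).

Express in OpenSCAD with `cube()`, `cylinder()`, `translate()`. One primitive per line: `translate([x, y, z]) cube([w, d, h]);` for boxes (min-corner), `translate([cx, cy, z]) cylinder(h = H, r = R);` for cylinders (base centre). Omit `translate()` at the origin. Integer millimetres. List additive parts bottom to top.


cube([200, 280, 60]);
translate([40, 60, 60]) cube([80, 180, 140]);
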